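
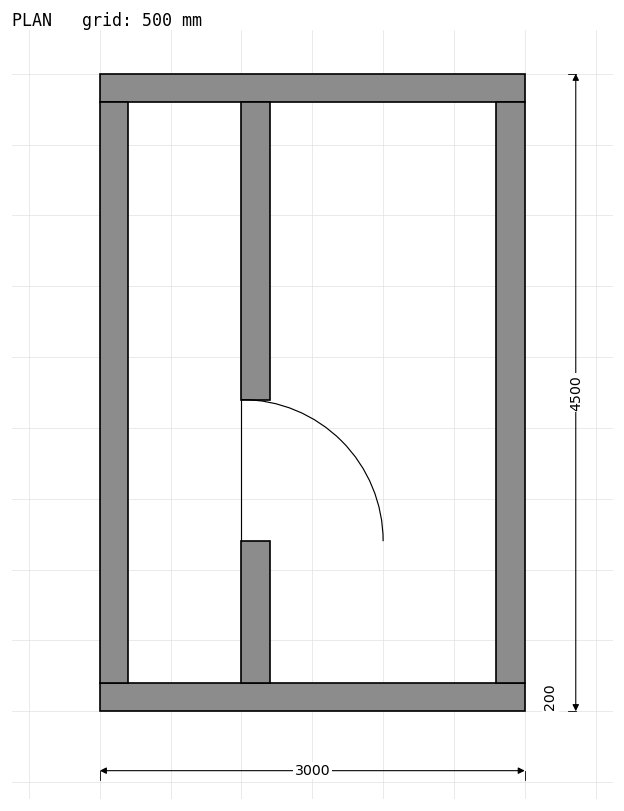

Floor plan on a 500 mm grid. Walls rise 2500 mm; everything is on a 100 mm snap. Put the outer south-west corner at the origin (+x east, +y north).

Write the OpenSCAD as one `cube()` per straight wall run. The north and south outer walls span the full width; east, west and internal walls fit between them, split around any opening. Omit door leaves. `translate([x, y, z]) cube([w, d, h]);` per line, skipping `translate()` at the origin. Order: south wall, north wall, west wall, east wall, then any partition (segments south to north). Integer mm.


cube([3000, 200, 2500]);
translate([0, 4300, 0]) cube([3000, 200, 2500]);
translate([0, 200, 0]) cube([200, 4100, 2500]);
translate([2800, 200, 0]) cube([200, 4100, 2500]);
translate([1000, 200, 0]) cube([200, 1000, 2500]);
translate([1000, 2200, 0]) cube([200, 2100, 2500]);


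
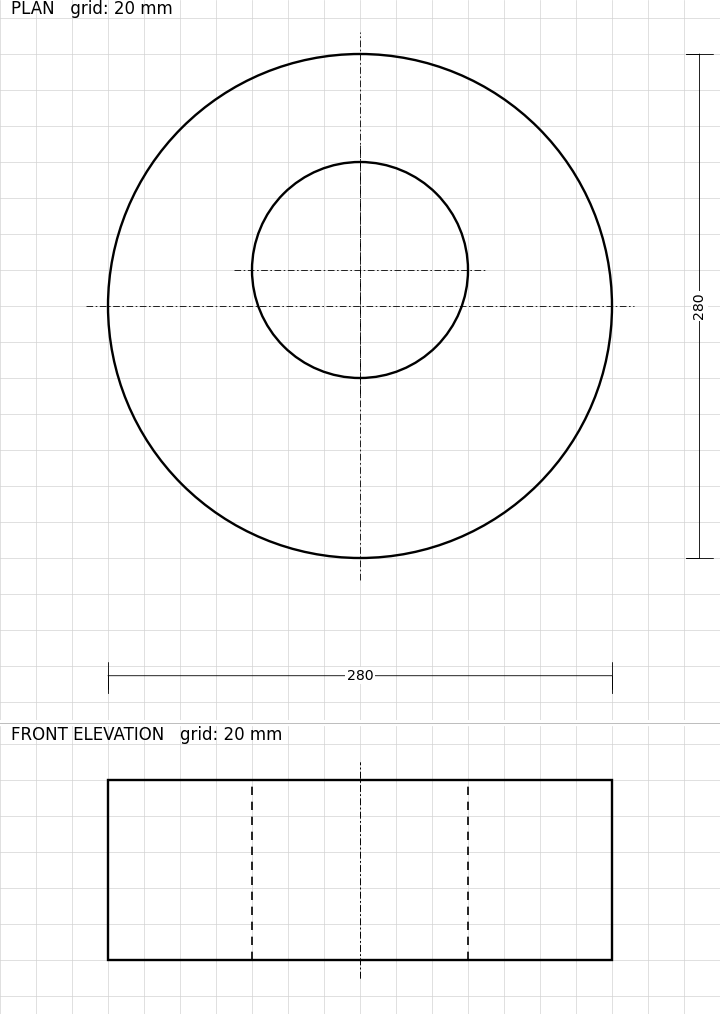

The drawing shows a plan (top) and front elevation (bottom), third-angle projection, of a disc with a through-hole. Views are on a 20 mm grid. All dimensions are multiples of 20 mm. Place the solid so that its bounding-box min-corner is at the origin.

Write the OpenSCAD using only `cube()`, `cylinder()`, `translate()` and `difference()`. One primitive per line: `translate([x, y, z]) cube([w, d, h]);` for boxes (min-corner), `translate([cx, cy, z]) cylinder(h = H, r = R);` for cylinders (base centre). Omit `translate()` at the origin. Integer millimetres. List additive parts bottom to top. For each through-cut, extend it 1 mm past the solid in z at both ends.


difference() {
  translate([140, 140, 0]) cylinder(h = 100, r = 140);
  translate([140, 160, -1]) cylinder(h = 102, r = 60);
}


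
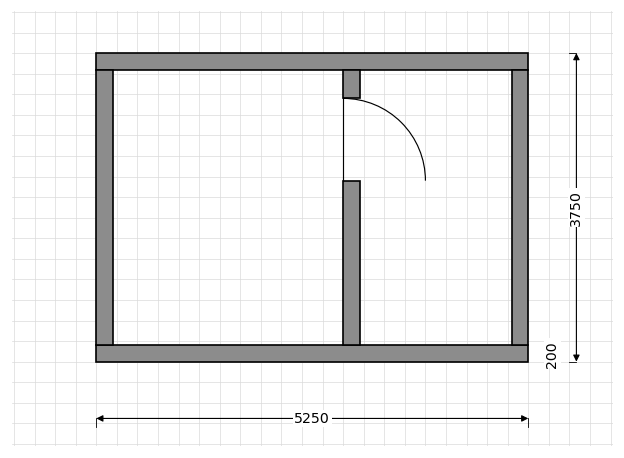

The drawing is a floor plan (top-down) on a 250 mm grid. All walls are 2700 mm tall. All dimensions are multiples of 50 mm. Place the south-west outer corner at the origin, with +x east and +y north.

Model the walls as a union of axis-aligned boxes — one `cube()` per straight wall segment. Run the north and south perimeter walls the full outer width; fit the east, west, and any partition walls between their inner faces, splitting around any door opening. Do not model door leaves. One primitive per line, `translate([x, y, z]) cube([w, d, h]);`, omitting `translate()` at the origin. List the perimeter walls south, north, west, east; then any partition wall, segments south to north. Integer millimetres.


cube([5250, 200, 2700]);
translate([0, 3550, 0]) cube([5250, 200, 2700]);
translate([0, 200, 0]) cube([200, 3350, 2700]);
translate([5050, 200, 0]) cube([200, 3350, 2700]);
translate([3000, 200, 0]) cube([200, 2000, 2700]);
translate([3000, 3200, 0]) cube([200, 350, 2700]);


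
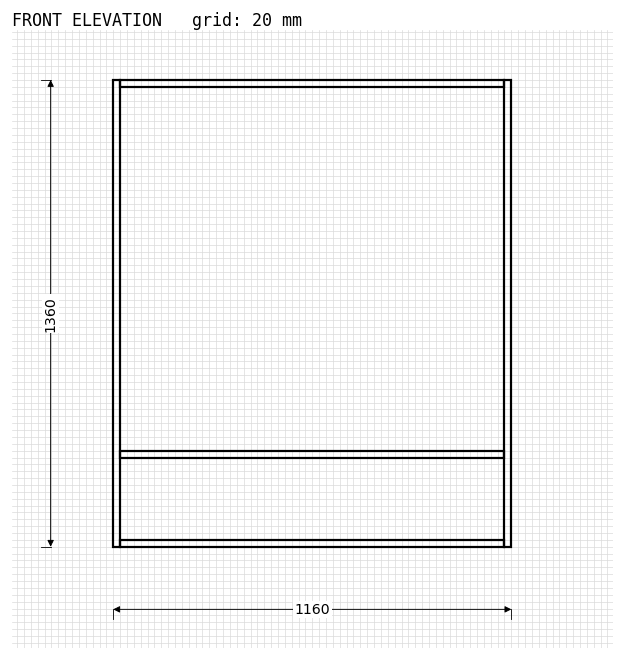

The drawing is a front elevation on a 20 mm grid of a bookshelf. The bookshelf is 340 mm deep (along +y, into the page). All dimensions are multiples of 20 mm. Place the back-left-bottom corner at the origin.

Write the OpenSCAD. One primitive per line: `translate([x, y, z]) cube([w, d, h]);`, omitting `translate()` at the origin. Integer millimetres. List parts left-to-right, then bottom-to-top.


cube([20, 340, 1360]);
translate([20, 0, 0]) cube([1120, 340, 20]);
translate([20, 0, 260]) cube([1120, 340, 20]);
translate([20, 0, 1340]) cube([1120, 340, 20]);
translate([1140, 0, 0]) cube([20, 340, 1360]);


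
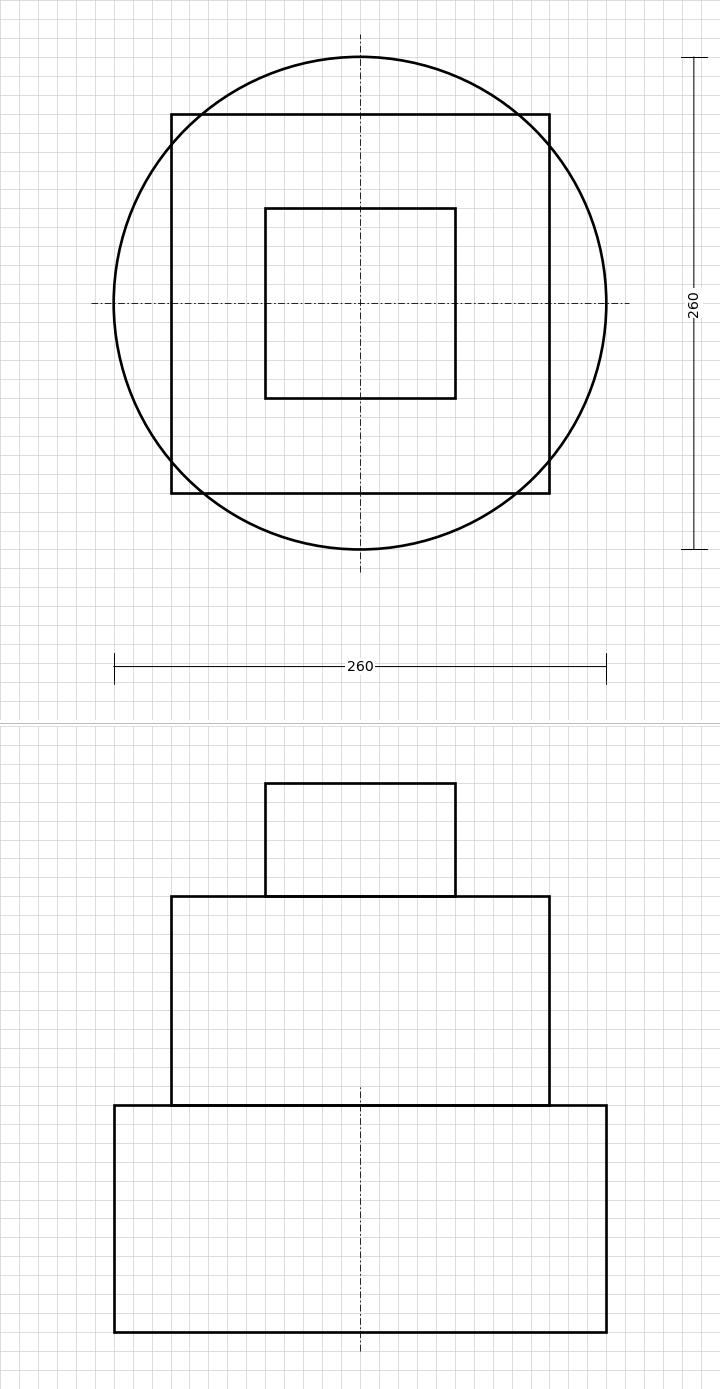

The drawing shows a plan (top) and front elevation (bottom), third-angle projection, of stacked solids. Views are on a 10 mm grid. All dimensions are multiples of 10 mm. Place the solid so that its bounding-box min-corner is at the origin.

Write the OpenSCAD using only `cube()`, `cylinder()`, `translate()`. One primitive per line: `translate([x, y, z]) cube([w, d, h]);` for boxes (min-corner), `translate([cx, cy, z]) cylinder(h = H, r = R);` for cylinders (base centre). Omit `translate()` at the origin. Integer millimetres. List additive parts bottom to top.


translate([130, 130, 0]) cylinder(h = 120, r = 130);
translate([30, 30, 120]) cube([200, 200, 110]);
translate([80, 80, 230]) cube([100, 100, 60]);


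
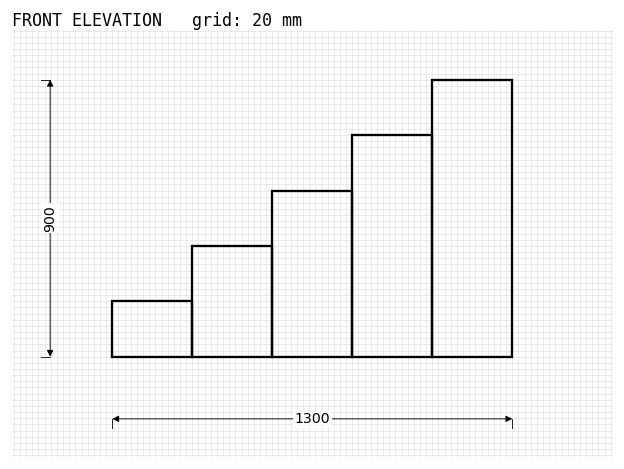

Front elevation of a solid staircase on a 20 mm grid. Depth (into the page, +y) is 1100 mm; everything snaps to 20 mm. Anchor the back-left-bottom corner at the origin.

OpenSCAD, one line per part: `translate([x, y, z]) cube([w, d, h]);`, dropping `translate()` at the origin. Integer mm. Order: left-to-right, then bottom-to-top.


cube([260, 1100, 180]);
translate([260, 0, 0]) cube([260, 1100, 360]);
translate([520, 0, 0]) cube([260, 1100, 540]);
translate([780, 0, 0]) cube([260, 1100, 720]);
translate([1040, 0, 0]) cube([260, 1100, 900]);


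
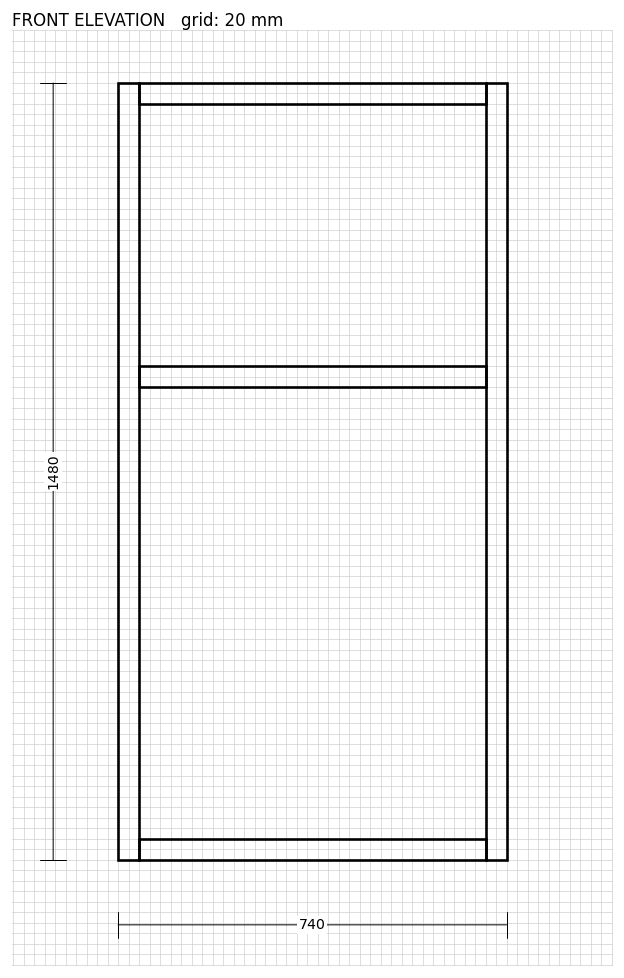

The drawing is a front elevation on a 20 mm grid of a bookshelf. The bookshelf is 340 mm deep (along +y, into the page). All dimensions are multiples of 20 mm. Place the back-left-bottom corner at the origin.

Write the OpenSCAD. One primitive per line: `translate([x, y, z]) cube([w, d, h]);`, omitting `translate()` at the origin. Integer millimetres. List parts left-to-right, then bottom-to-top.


cube([40, 340, 1480]);
translate([40, 0, 0]) cube([660, 340, 40]);
translate([40, 0, 900]) cube([660, 340, 40]);
translate([40, 0, 1440]) cube([660, 340, 40]);
translate([700, 0, 0]) cube([40, 340, 1480]);


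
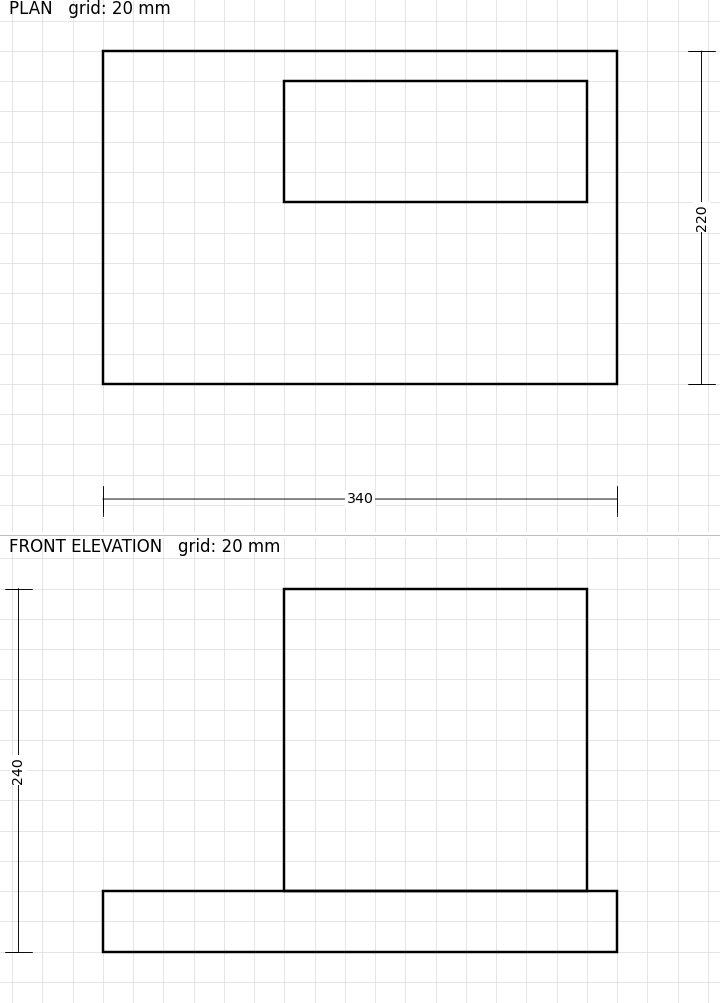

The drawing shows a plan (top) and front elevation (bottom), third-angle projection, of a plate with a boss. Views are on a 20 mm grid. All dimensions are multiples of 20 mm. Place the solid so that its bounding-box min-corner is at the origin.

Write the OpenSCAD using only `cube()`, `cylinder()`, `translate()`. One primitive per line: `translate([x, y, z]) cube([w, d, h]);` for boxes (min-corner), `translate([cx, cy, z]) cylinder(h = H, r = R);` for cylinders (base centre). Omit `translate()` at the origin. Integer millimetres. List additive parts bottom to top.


cube([340, 220, 40]);
translate([120, 120, 40]) cube([200, 80, 200]);


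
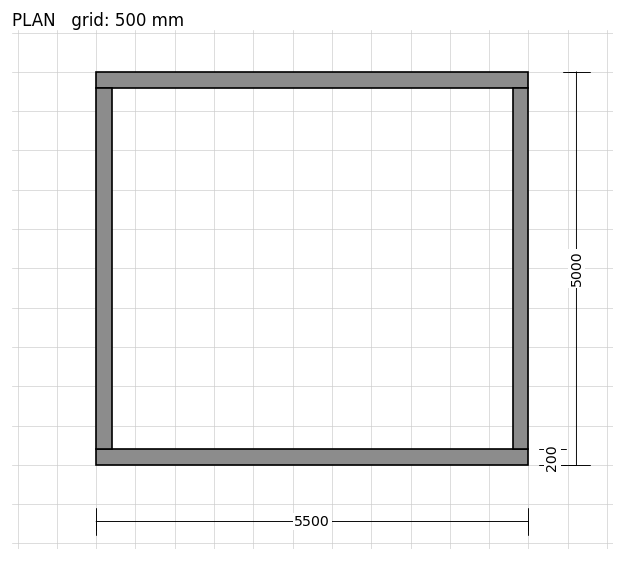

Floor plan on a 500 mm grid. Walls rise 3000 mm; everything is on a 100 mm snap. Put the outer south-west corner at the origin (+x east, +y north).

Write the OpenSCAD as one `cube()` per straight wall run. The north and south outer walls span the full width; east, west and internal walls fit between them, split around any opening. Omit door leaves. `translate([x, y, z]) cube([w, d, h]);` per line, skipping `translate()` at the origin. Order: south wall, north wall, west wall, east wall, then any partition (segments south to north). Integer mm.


cube([5500, 200, 3000]);
translate([0, 4800, 0]) cube([5500, 200, 3000]);
translate([0, 200, 0]) cube([200, 4600, 3000]);
translate([5300, 200, 0]) cube([200, 4600, 3000]);


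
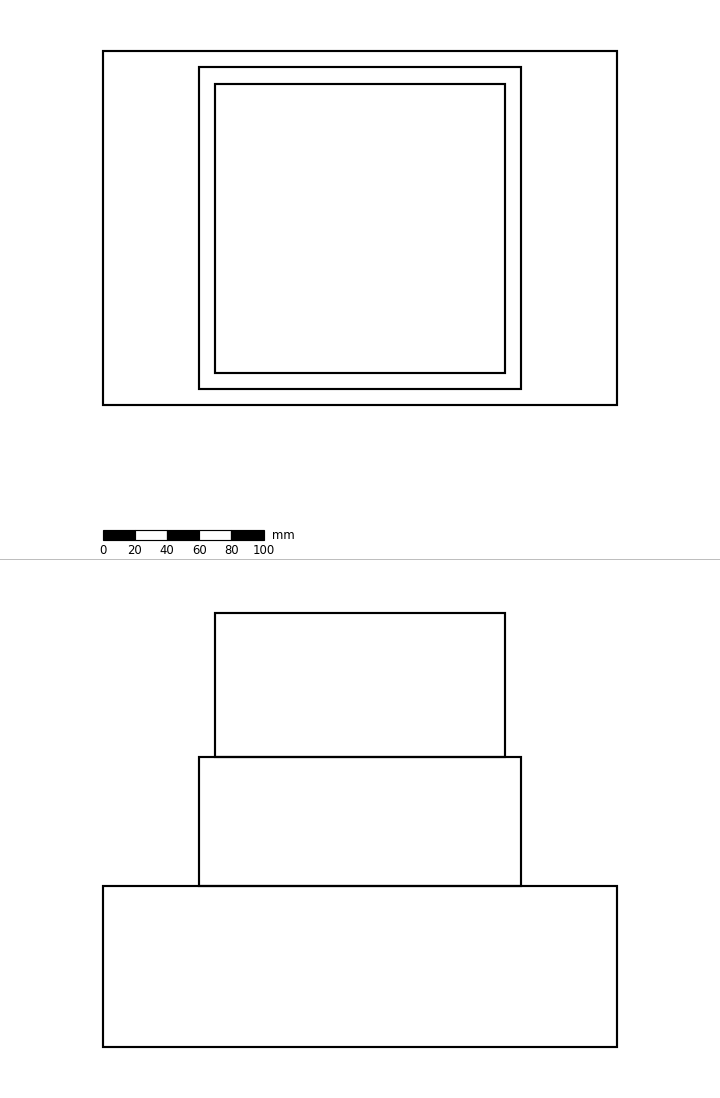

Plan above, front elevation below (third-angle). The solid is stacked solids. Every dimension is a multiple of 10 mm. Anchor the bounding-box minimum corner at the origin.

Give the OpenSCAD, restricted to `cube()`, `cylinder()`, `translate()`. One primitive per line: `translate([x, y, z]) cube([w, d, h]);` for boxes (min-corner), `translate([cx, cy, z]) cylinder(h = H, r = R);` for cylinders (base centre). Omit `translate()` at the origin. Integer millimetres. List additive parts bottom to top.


cube([320, 220, 100]);
translate([60, 10, 100]) cube([200, 200, 80]);
translate([70, 20, 180]) cube([180, 180, 90]);


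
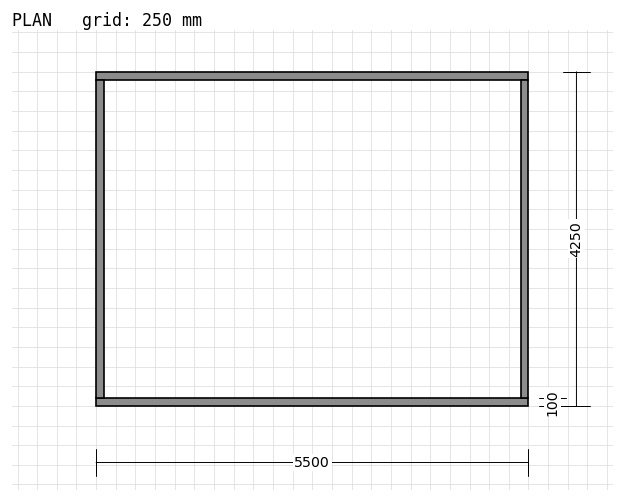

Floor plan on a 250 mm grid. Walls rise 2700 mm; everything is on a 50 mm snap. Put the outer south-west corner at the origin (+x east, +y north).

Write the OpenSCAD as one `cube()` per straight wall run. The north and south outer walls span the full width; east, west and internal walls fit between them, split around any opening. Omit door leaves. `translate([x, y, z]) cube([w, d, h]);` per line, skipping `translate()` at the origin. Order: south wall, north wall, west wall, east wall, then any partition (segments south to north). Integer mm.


cube([5500, 100, 2700]);
translate([0, 4150, 0]) cube([5500, 100, 2700]);
translate([0, 100, 0]) cube([100, 4050, 2700]);
translate([5400, 100, 0]) cube([100, 4050, 2700]);


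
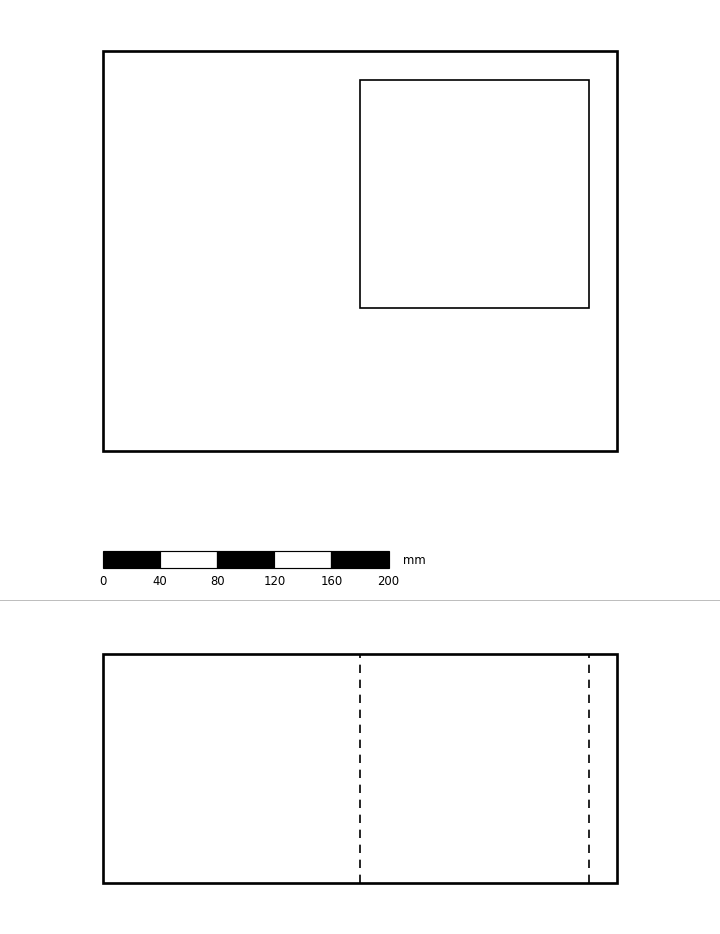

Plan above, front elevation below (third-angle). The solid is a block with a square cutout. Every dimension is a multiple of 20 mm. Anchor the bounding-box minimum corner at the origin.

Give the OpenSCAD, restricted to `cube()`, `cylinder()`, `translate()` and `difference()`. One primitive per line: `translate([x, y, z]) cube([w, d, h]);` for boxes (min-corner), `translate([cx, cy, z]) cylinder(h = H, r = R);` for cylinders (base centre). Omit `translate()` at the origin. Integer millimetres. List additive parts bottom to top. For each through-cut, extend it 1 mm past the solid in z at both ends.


difference() {
  cube([360, 280, 160]);
  translate([180, 100, -1]) cube([160, 160, 162]);
}


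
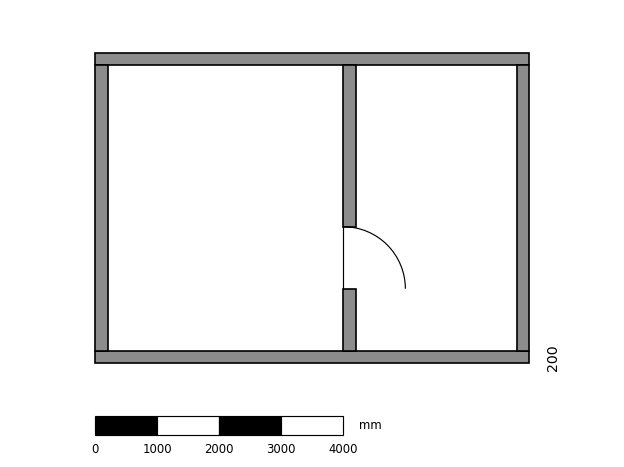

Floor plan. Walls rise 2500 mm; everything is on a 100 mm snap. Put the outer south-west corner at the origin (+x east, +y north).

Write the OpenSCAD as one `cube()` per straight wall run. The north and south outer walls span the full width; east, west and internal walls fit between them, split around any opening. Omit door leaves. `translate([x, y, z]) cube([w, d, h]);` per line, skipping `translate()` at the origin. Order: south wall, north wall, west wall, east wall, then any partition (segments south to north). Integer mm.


cube([7000, 200, 2500]);
translate([0, 4800, 0]) cube([7000, 200, 2500]);
translate([0, 200, 0]) cube([200, 4600, 2500]);
translate([6800, 200, 0]) cube([200, 4600, 2500]);
translate([4000, 200, 0]) cube([200, 1000, 2500]);
translate([4000, 2200, 0]) cube([200, 2600, 2500]);


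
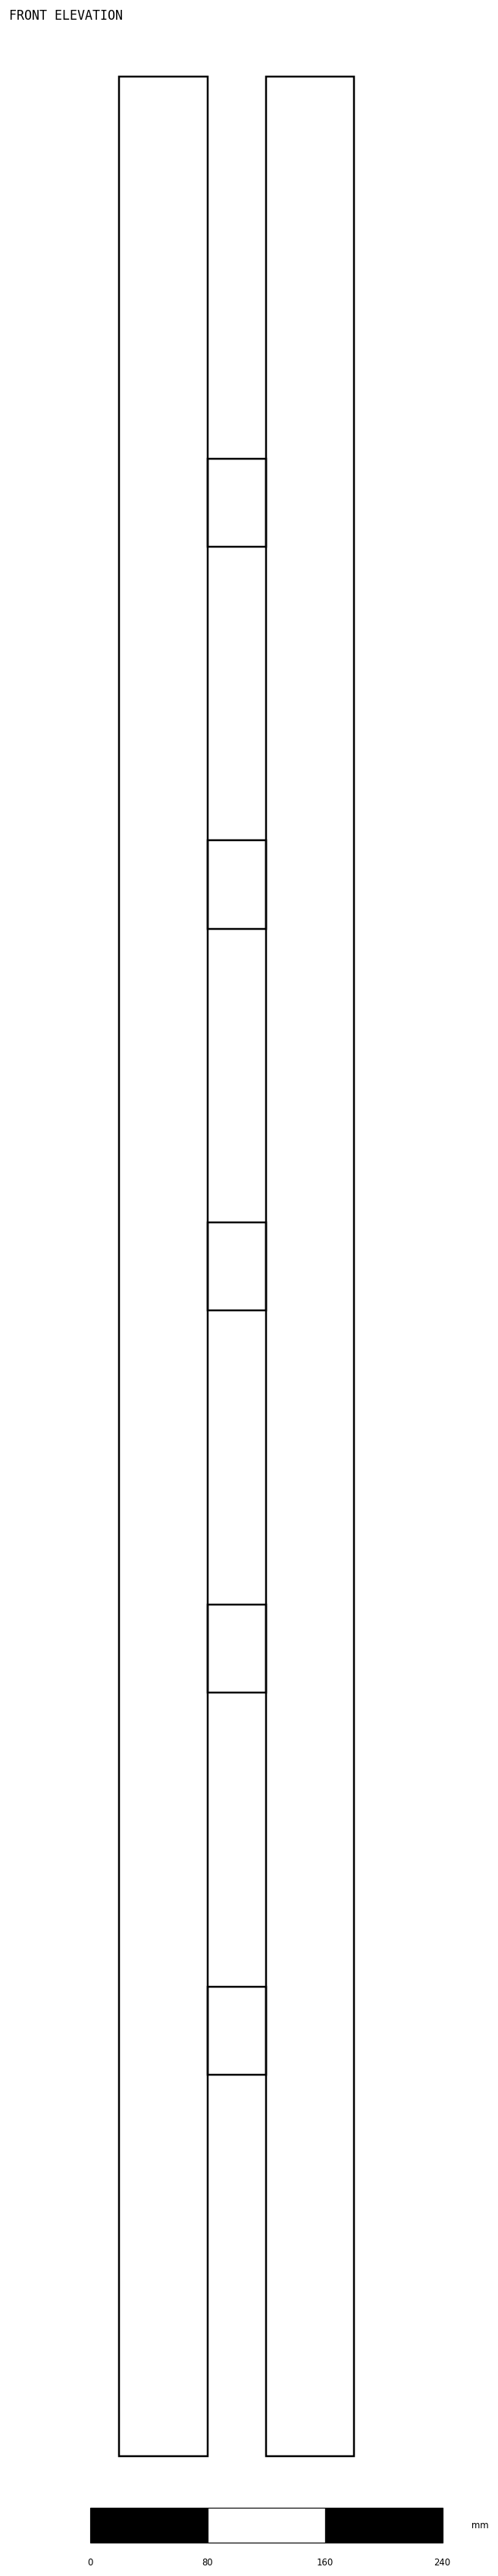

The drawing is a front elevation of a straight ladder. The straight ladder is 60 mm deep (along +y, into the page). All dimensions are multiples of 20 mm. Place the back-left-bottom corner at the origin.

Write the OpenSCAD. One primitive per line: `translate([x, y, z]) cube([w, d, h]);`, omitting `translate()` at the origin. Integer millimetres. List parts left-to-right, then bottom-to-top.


cube([60, 60, 1620]);
translate([60, 0, 260]) cube([40, 60, 60]);
translate([60, 0, 520]) cube([40, 60, 60]);
translate([60, 0, 780]) cube([40, 60, 60]);
translate([60, 0, 1040]) cube([40, 60, 60]);
translate([60, 0, 1300]) cube([40, 60, 60]);
translate([100, 0, 0]) cube([60, 60, 1620]);


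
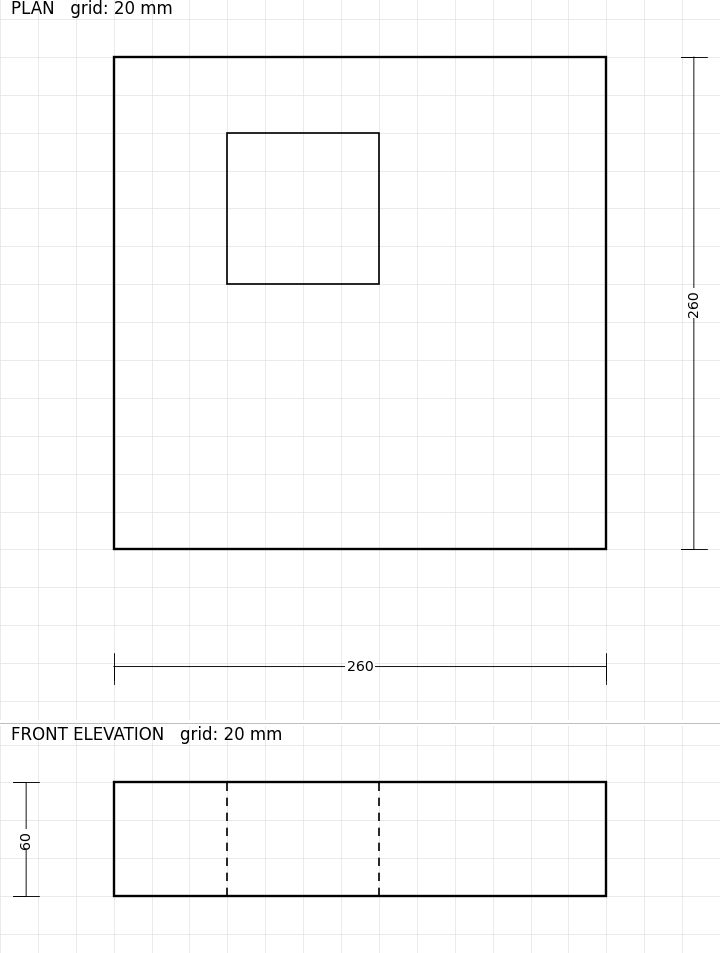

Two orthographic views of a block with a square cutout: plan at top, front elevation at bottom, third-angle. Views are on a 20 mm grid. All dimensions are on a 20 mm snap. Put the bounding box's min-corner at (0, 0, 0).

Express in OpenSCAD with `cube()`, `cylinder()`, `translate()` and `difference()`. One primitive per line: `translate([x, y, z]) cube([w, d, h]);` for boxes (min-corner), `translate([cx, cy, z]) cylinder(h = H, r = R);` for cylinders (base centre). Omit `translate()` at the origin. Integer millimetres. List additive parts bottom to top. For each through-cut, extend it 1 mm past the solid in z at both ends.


difference() {
  cube([260, 260, 60]);
  translate([60, 140, -1]) cube([80, 80, 62]);
}


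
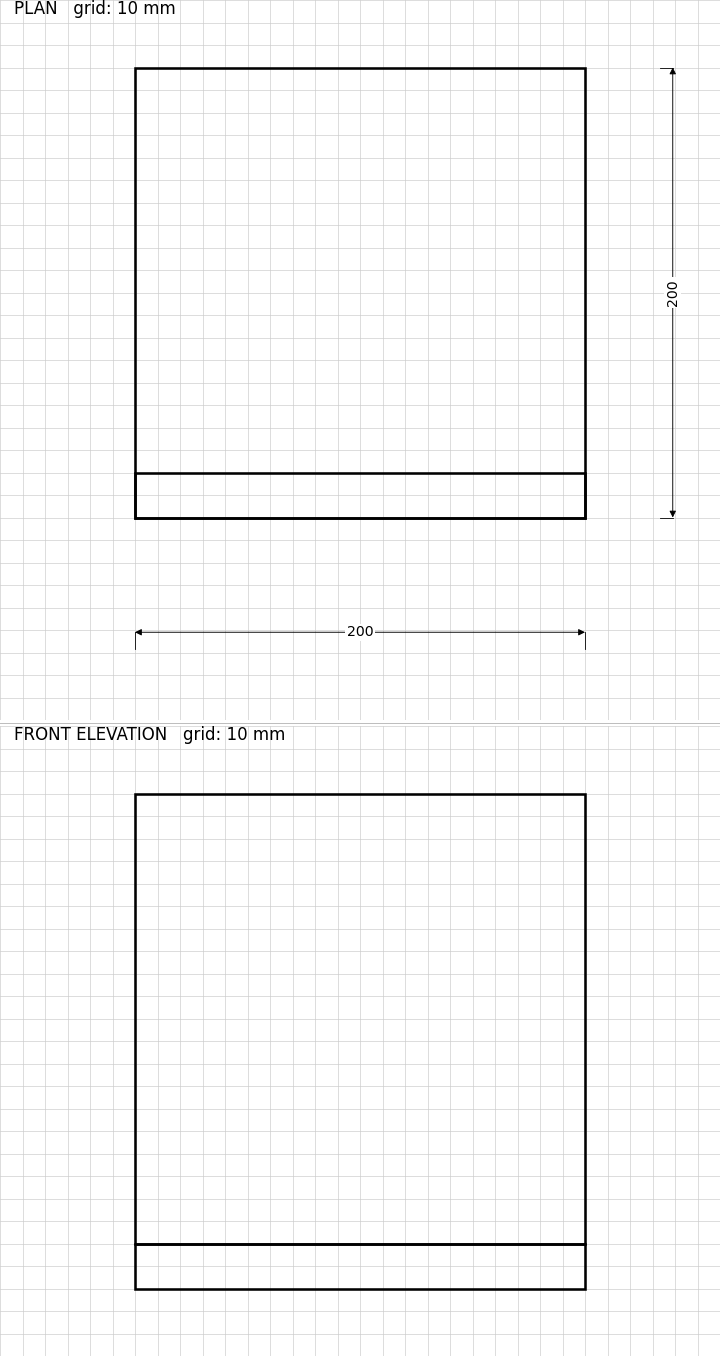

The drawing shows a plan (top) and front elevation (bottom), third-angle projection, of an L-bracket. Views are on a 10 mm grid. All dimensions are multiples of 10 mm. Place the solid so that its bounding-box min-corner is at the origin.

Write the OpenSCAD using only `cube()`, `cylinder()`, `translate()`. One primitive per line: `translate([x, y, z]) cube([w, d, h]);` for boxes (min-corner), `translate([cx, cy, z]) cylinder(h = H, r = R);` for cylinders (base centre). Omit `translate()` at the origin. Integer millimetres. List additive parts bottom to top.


cube([200, 200, 20]);
translate([0, 0, 20]) cube([200, 20, 200]);


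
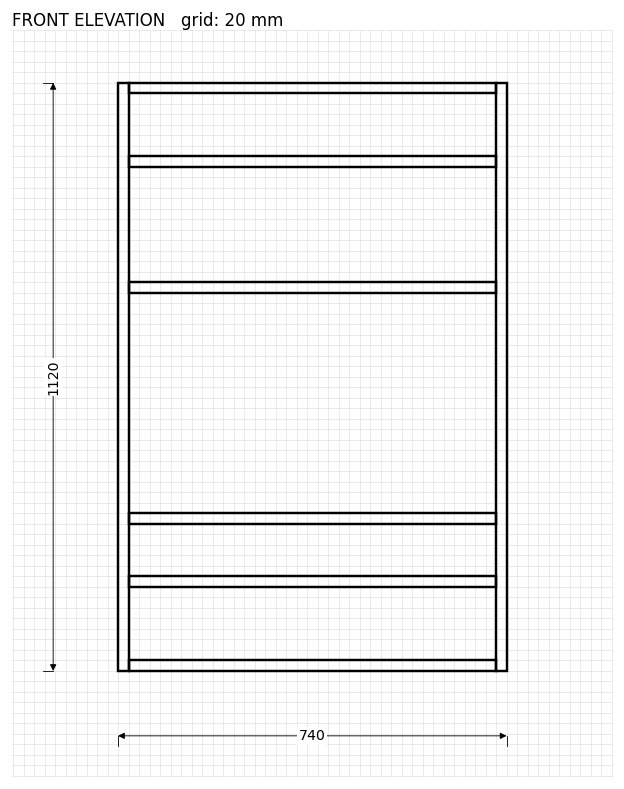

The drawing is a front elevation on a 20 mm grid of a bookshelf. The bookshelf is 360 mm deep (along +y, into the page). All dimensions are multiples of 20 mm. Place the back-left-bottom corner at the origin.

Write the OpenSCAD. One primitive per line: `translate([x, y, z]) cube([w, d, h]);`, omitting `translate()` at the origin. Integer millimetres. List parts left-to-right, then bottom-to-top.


cube([20, 360, 1120]);
translate([20, 0, 0]) cube([700, 360, 20]);
translate([20, 0, 160]) cube([700, 360, 20]);
translate([20, 0, 280]) cube([700, 360, 20]);
translate([20, 0, 720]) cube([700, 360, 20]);
translate([20, 0, 960]) cube([700, 360, 20]);
translate([20, 0, 1100]) cube([700, 360, 20]);
translate([720, 0, 0]) cube([20, 360, 1120]);


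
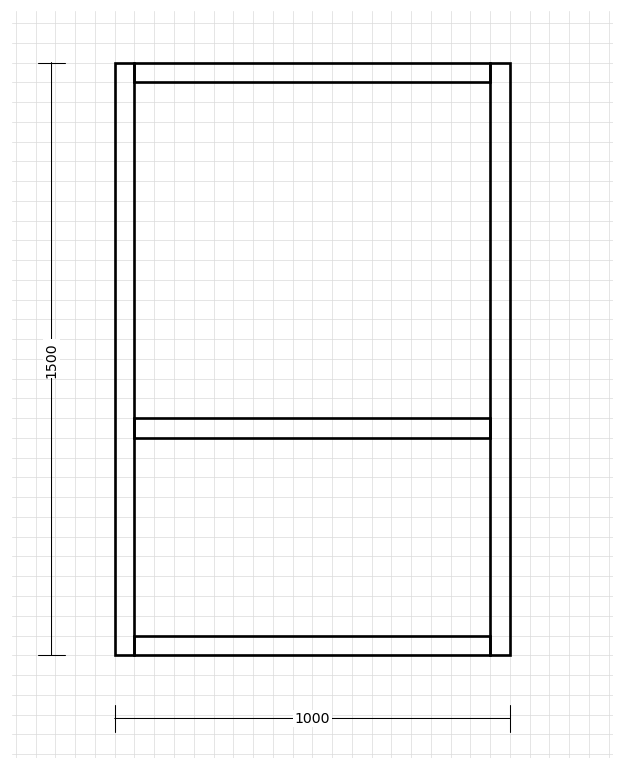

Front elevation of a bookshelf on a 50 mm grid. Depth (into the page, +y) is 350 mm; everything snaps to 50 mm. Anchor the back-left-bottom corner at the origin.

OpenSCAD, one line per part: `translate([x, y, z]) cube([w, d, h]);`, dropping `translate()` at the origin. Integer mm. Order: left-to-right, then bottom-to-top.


cube([50, 350, 1500]);
translate([50, 0, 0]) cube([900, 350, 50]);
translate([50, 0, 550]) cube([900, 350, 50]);
translate([50, 0, 1450]) cube([900, 350, 50]);
translate([950, 0, 0]) cube([50, 350, 1500]);


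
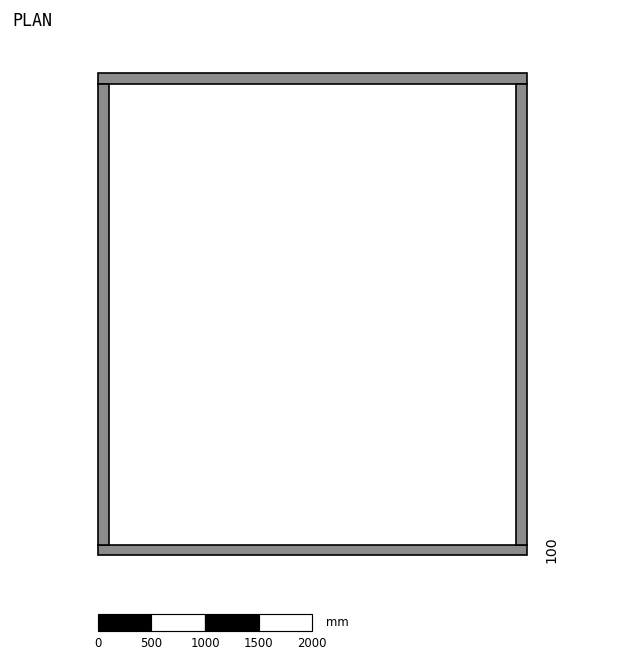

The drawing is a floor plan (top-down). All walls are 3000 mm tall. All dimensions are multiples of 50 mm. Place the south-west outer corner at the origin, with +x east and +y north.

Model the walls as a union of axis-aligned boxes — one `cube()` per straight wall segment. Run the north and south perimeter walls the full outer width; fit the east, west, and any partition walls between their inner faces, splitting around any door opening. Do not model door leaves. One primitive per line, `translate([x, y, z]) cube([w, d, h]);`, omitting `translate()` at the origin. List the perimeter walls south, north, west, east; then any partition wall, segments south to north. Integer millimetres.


cube([4000, 100, 3000]);
translate([0, 4400, 0]) cube([4000, 100, 3000]);
translate([0, 100, 0]) cube([100, 4300, 3000]);
translate([3900, 100, 0]) cube([100, 4300, 3000]);


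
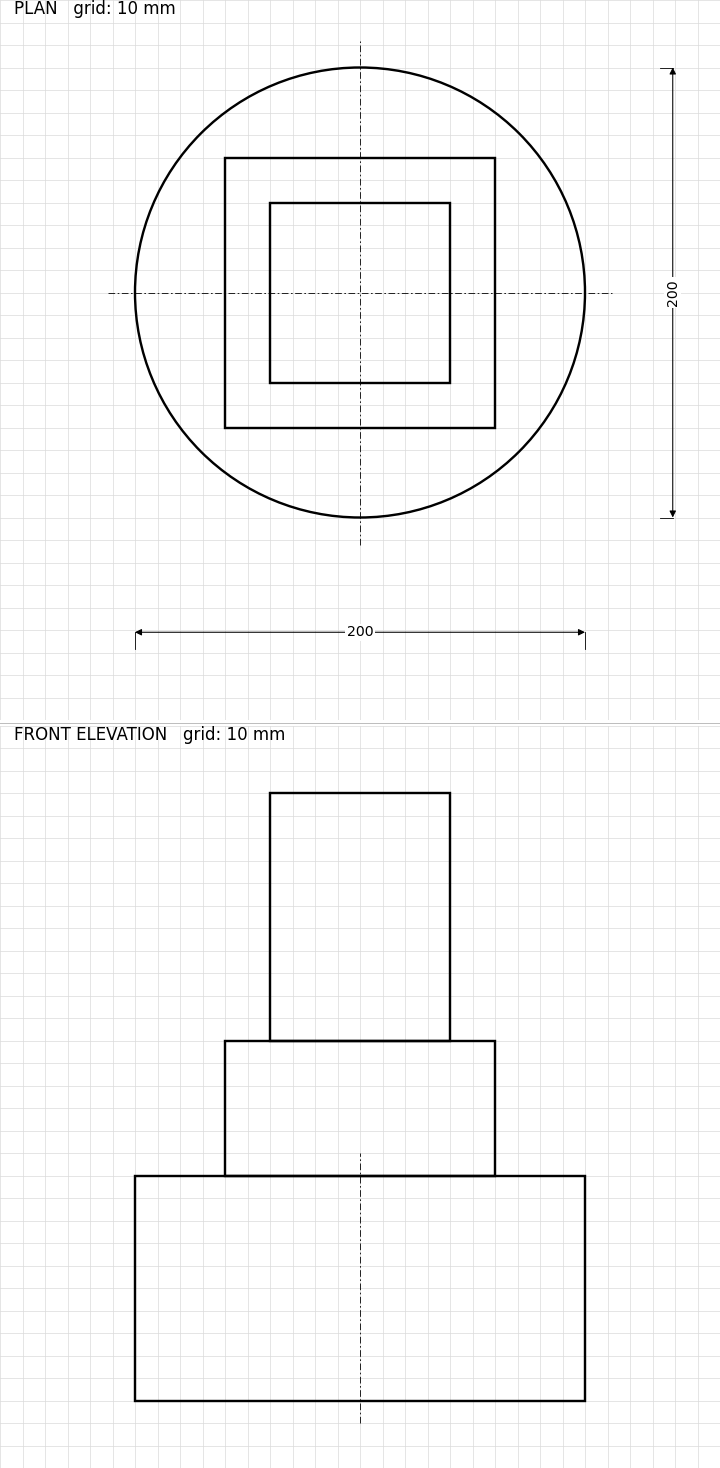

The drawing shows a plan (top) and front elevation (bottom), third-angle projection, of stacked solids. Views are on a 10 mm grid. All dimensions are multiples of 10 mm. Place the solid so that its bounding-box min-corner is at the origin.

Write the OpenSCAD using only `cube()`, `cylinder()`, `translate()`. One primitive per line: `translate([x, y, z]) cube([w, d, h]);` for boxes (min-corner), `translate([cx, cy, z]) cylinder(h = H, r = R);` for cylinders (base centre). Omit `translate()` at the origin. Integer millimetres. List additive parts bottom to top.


translate([100, 100, 0]) cylinder(h = 100, r = 100);
translate([40, 40, 100]) cube([120, 120, 60]);
translate([60, 60, 160]) cube([80, 80, 110]);


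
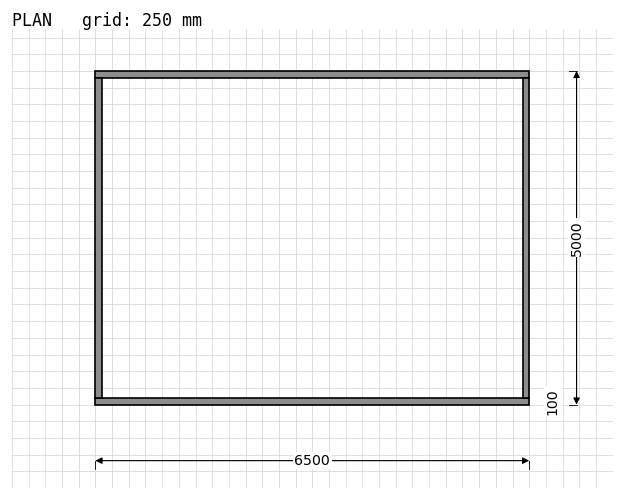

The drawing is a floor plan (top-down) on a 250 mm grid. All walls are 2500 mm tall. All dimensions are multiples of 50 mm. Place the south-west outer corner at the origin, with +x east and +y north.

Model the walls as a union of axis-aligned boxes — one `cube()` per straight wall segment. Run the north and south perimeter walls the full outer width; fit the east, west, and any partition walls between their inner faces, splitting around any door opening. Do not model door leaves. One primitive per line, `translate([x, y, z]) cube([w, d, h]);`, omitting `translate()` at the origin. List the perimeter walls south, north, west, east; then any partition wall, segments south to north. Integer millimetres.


cube([6500, 100, 2500]);
translate([0, 4900, 0]) cube([6500, 100, 2500]);
translate([0, 100, 0]) cube([100, 4800, 2500]);
translate([6400, 100, 0]) cube([100, 4800, 2500]);


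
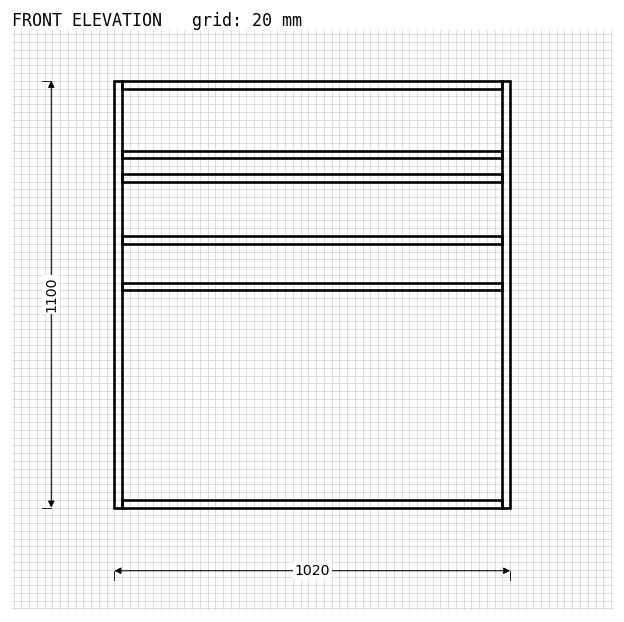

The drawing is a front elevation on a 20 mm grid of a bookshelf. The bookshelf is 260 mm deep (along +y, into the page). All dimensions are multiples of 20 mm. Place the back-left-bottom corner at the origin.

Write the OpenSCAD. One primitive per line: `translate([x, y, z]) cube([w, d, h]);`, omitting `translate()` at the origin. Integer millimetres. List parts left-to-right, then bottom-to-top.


cube([20, 260, 1100]);
translate([20, 0, 0]) cube([980, 260, 20]);
translate([20, 0, 560]) cube([980, 260, 20]);
translate([20, 0, 680]) cube([980, 260, 20]);
translate([20, 0, 840]) cube([980, 260, 20]);
translate([20, 0, 900]) cube([980, 260, 20]);
translate([20, 0, 1080]) cube([980, 260, 20]);
translate([1000, 0, 0]) cube([20, 260, 1100]);


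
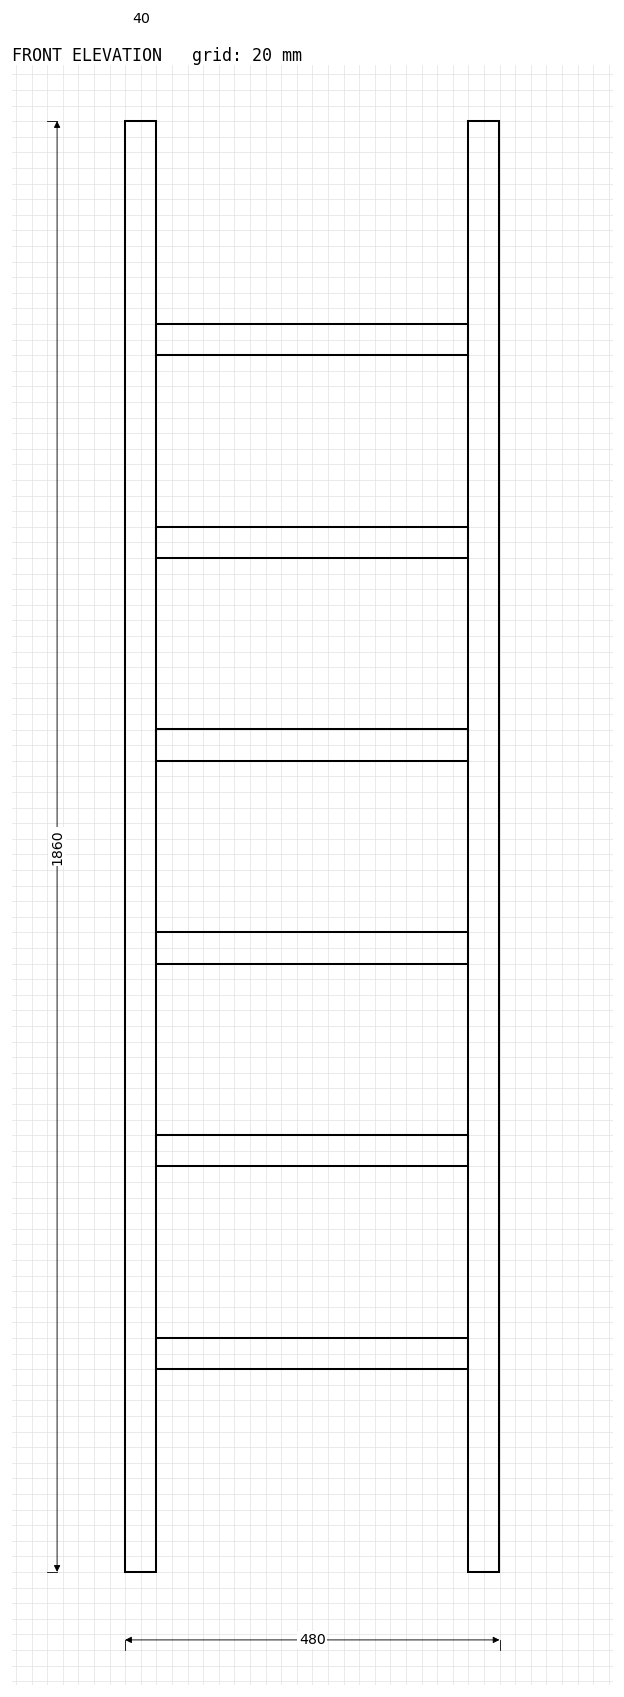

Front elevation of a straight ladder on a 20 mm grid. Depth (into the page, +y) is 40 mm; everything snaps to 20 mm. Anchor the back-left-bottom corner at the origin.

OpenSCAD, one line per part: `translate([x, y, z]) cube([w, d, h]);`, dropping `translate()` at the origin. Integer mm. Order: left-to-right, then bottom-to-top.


cube([40, 40, 1860]);
translate([40, 0, 260]) cube([400, 40, 40]);
translate([40, 0, 520]) cube([400, 40, 40]);
translate([40, 0, 780]) cube([400, 40, 40]);
translate([40, 0, 1040]) cube([400, 40, 40]);
translate([40, 0, 1300]) cube([400, 40, 40]);
translate([40, 0, 1560]) cube([400, 40, 40]);
translate([440, 0, 0]) cube([40, 40, 1860]);


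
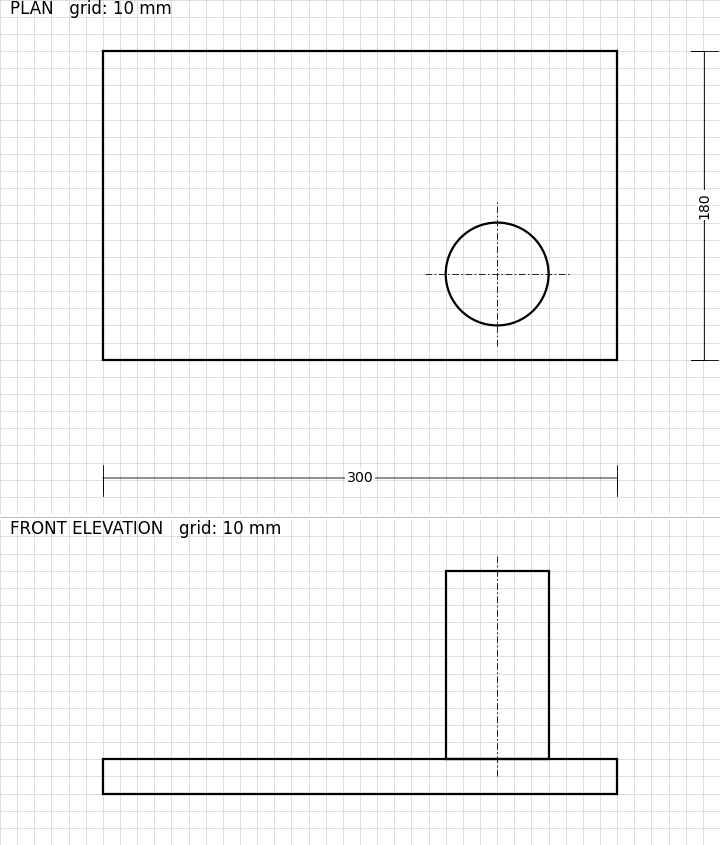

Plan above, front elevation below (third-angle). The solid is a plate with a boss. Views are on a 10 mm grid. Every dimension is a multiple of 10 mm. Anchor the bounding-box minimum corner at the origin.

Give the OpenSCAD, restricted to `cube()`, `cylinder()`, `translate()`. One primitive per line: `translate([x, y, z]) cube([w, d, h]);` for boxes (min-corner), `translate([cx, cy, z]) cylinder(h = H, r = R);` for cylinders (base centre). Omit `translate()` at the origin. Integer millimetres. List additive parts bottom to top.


cube([300, 180, 20]);
translate([230, 50, 20]) cylinder(h = 110, r = 30);


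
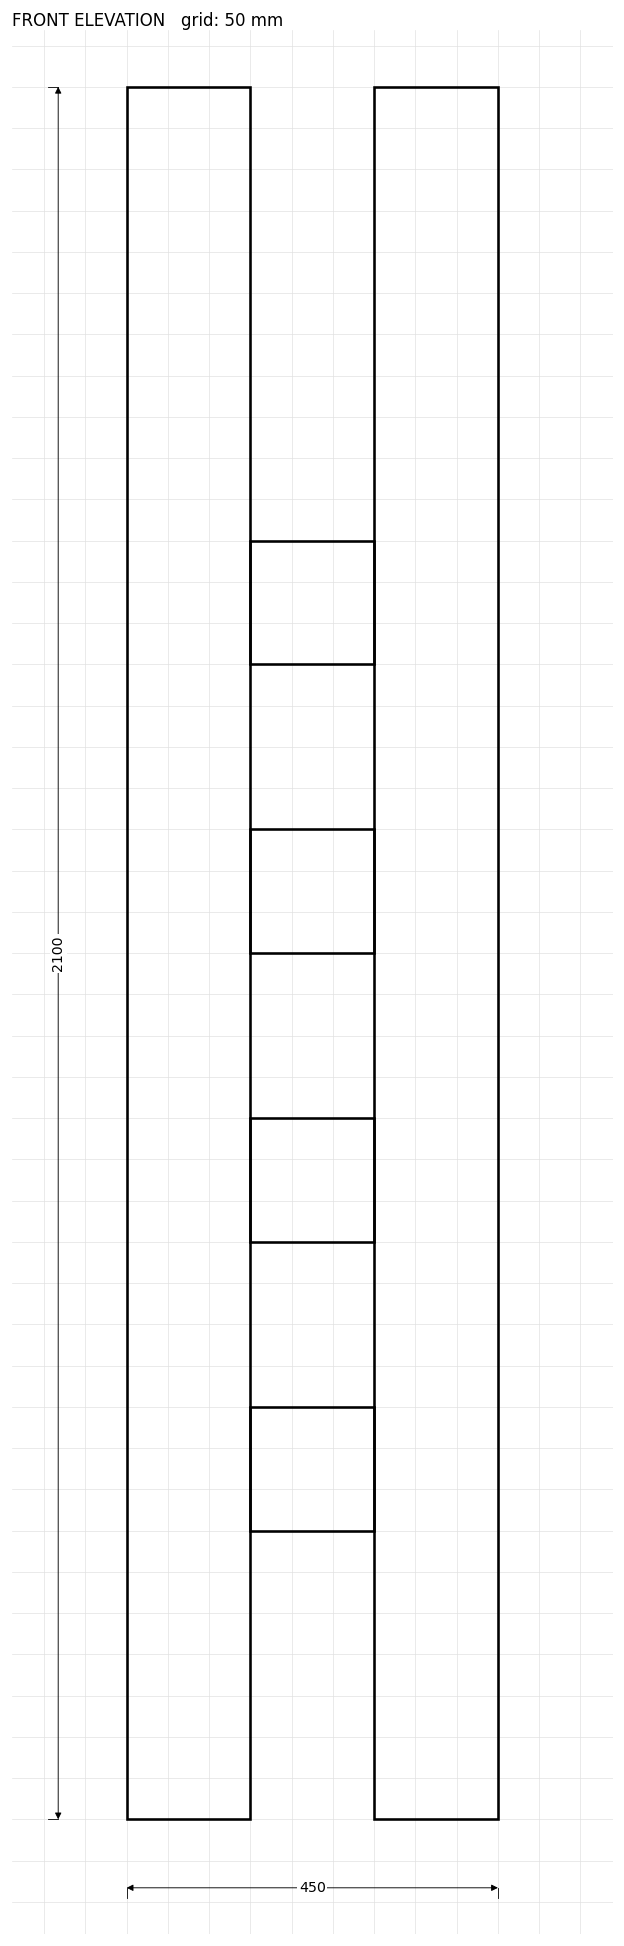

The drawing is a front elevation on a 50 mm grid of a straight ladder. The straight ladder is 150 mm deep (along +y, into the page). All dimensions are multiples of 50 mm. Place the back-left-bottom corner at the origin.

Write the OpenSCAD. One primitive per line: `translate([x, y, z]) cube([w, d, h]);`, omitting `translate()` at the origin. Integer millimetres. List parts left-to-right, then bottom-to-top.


cube([150, 150, 2100]);
translate([150, 0, 350]) cube([150, 150, 150]);
translate([150, 0, 700]) cube([150, 150, 150]);
translate([150, 0, 1050]) cube([150, 150, 150]);
translate([150, 0, 1400]) cube([150, 150, 150]);
translate([300, 0, 0]) cube([150, 150, 2100]);


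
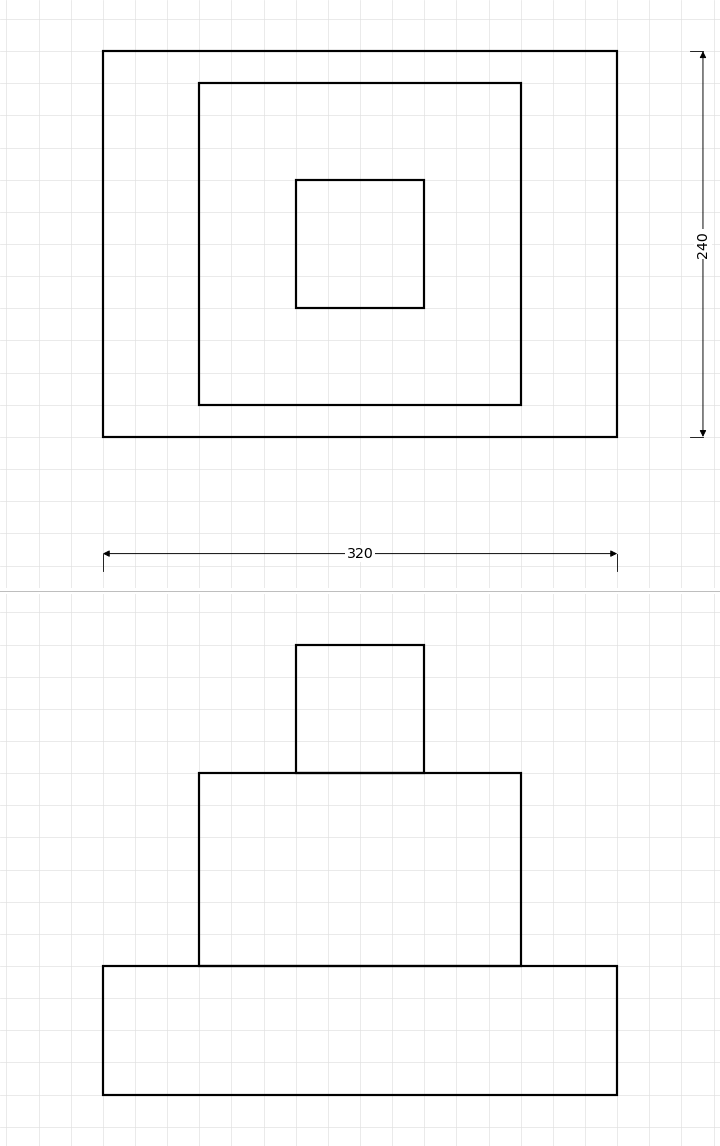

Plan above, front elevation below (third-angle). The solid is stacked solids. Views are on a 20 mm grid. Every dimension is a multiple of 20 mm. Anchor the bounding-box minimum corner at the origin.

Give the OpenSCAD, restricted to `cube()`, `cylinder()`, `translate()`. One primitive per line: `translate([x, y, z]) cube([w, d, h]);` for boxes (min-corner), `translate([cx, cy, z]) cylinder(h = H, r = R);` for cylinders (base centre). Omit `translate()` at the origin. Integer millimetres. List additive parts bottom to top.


cube([320, 240, 80]);
translate([60, 20, 80]) cube([200, 200, 120]);
translate([120, 80, 200]) cube([80, 80, 80]);


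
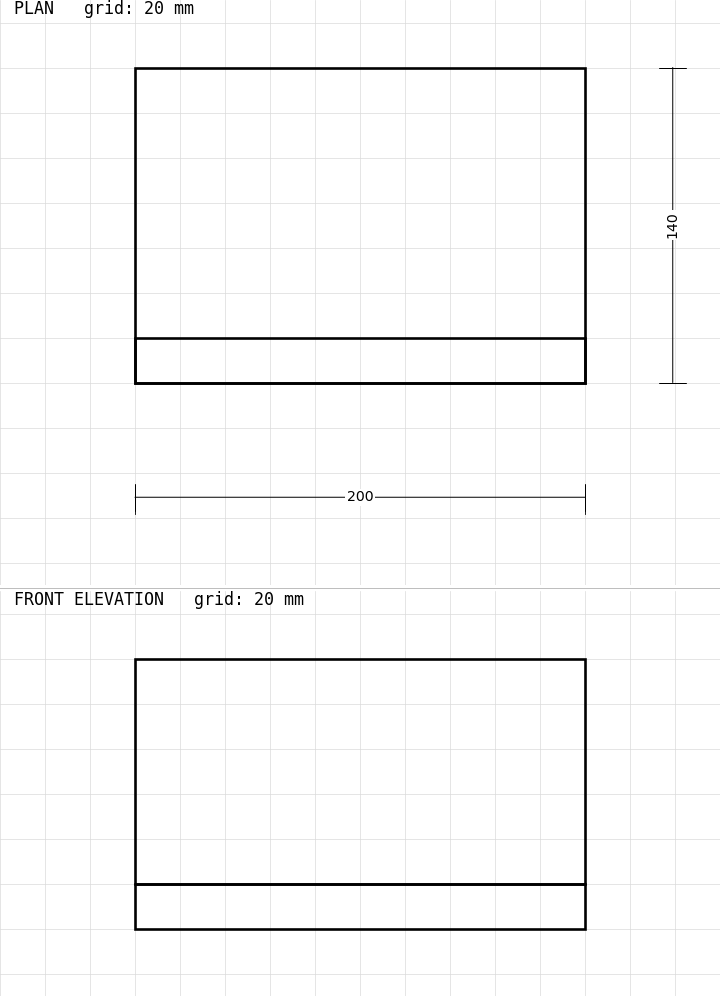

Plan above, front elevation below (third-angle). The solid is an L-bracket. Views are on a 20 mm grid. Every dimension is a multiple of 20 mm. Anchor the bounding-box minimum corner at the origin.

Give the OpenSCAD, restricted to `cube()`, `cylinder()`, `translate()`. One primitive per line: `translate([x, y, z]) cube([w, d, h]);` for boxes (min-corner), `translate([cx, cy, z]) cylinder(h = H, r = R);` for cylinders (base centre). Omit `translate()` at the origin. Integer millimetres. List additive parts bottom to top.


cube([200, 140, 20]);
translate([0, 0, 20]) cube([200, 20, 100]);


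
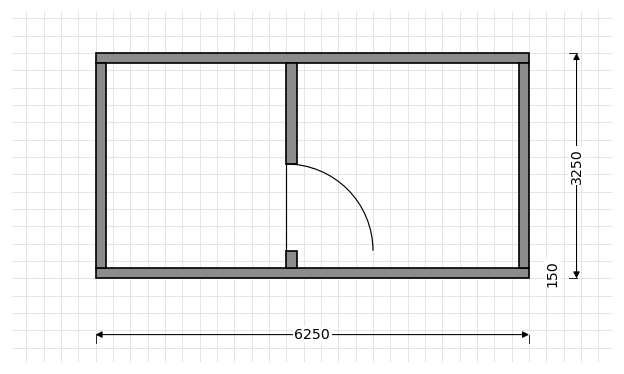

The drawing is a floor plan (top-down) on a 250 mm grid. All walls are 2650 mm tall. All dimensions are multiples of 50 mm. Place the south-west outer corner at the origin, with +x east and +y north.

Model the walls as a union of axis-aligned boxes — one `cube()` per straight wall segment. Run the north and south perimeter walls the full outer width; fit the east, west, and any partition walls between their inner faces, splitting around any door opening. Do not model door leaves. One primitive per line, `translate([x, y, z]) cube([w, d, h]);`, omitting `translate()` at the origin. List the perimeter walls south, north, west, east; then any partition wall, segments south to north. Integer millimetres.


cube([6250, 150, 2650]);
translate([0, 3100, 0]) cube([6250, 150, 2650]);
translate([0, 150, 0]) cube([150, 2950, 2650]);
translate([6100, 150, 0]) cube([150, 2950, 2650]);
translate([2750, 150, 0]) cube([150, 250, 2650]);
translate([2750, 1650, 0]) cube([150, 1450, 2650]);


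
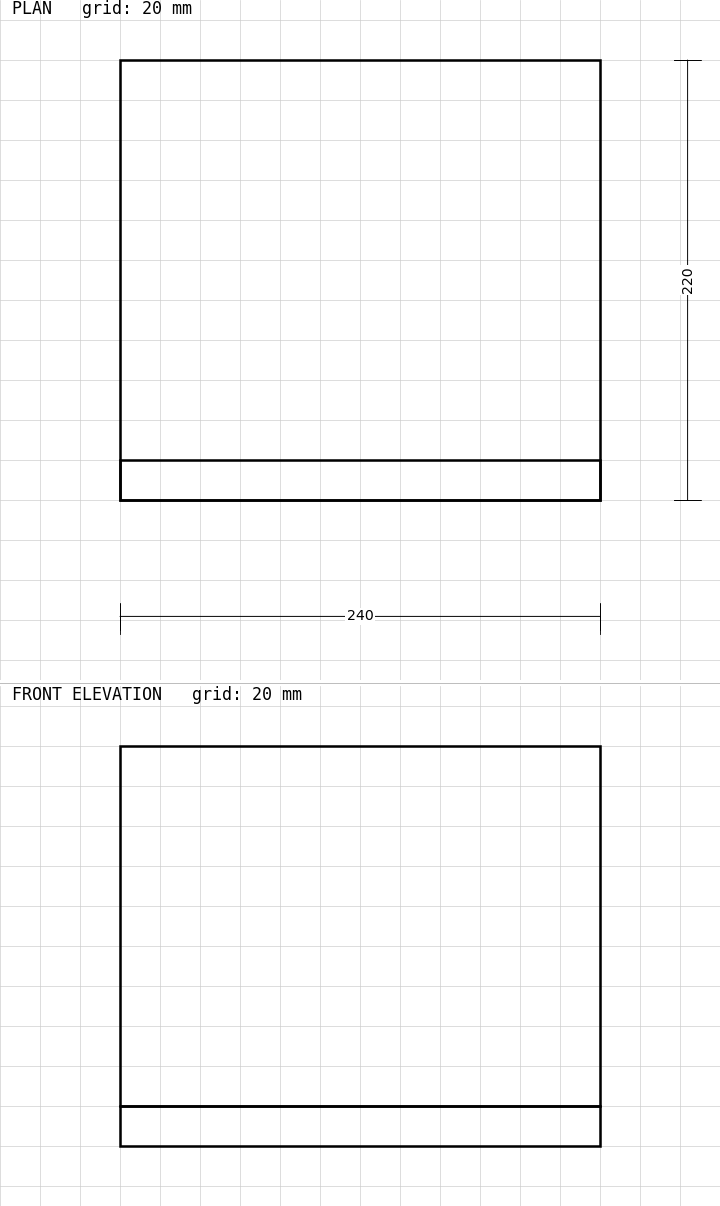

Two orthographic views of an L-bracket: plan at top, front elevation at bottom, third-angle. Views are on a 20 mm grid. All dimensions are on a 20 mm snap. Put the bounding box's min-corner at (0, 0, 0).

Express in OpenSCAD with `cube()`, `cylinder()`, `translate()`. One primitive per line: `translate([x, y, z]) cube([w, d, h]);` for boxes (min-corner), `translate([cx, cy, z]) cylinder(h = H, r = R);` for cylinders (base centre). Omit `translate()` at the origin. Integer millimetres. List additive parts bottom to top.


cube([240, 220, 20]);
translate([0, 0, 20]) cube([240, 20, 180]);


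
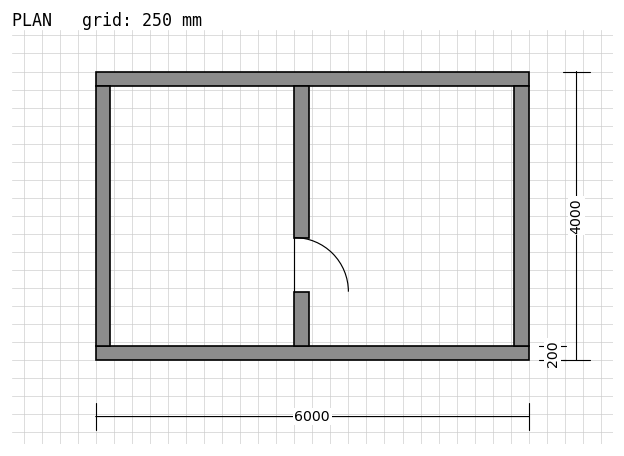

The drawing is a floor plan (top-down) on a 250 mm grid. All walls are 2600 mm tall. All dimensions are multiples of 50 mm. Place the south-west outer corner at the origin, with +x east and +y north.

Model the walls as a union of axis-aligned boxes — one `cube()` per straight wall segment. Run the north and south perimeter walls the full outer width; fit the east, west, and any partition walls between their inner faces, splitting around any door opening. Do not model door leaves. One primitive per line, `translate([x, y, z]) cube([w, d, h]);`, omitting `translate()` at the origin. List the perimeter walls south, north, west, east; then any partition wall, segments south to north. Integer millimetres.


cube([6000, 200, 2600]);
translate([0, 3800, 0]) cube([6000, 200, 2600]);
translate([0, 200, 0]) cube([200, 3600, 2600]);
translate([5800, 200, 0]) cube([200, 3600, 2600]);
translate([2750, 200, 0]) cube([200, 750, 2600]);
translate([2750, 1700, 0]) cube([200, 2100, 2600]);


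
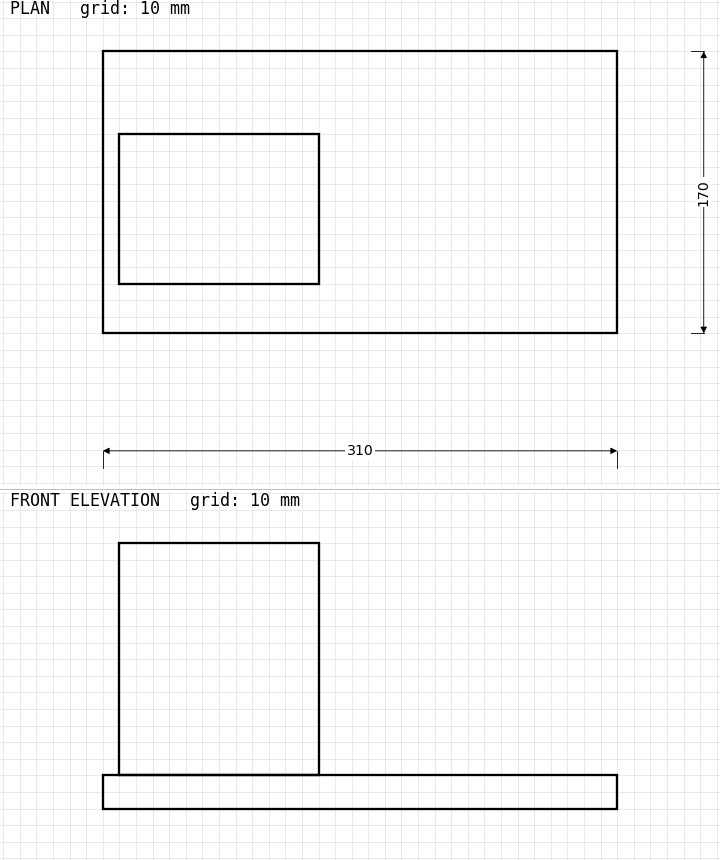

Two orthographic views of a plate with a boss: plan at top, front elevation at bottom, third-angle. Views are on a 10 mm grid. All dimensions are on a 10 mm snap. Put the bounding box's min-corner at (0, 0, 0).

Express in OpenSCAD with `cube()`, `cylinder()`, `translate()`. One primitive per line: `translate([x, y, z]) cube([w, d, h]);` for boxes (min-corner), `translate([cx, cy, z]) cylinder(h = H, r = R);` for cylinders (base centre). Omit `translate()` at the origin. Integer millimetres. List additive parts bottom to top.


cube([310, 170, 20]);
translate([10, 30, 20]) cube([120, 90, 140]);


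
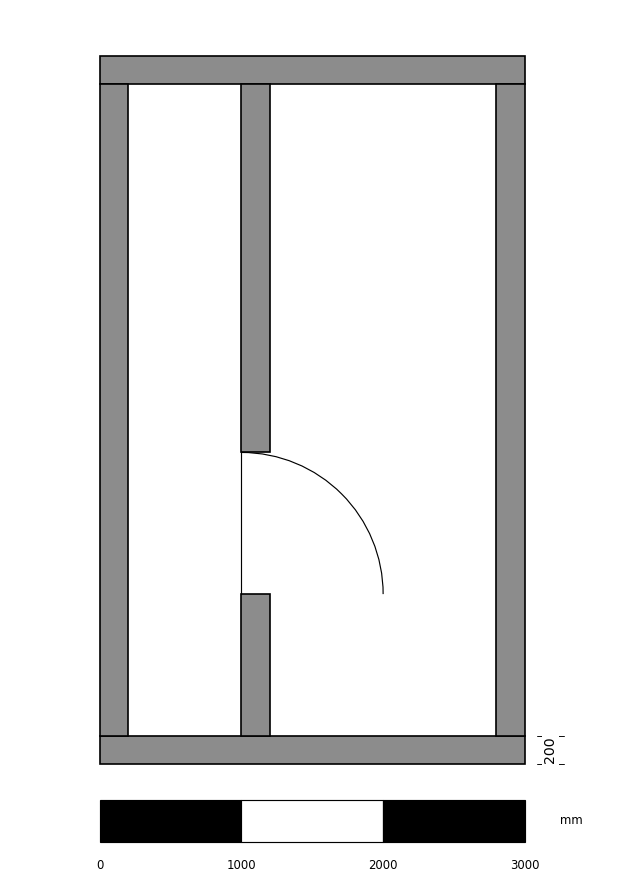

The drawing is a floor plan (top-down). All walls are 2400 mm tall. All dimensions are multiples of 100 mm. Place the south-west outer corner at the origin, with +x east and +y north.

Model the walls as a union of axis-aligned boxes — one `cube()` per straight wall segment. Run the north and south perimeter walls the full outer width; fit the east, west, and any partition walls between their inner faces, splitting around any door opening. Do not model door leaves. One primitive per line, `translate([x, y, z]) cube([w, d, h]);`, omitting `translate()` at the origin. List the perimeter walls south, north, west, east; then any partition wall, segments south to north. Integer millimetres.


cube([3000, 200, 2400]);
translate([0, 4800, 0]) cube([3000, 200, 2400]);
translate([0, 200, 0]) cube([200, 4600, 2400]);
translate([2800, 200, 0]) cube([200, 4600, 2400]);
translate([1000, 200, 0]) cube([200, 1000, 2400]);
translate([1000, 2200, 0]) cube([200, 2600, 2400]);


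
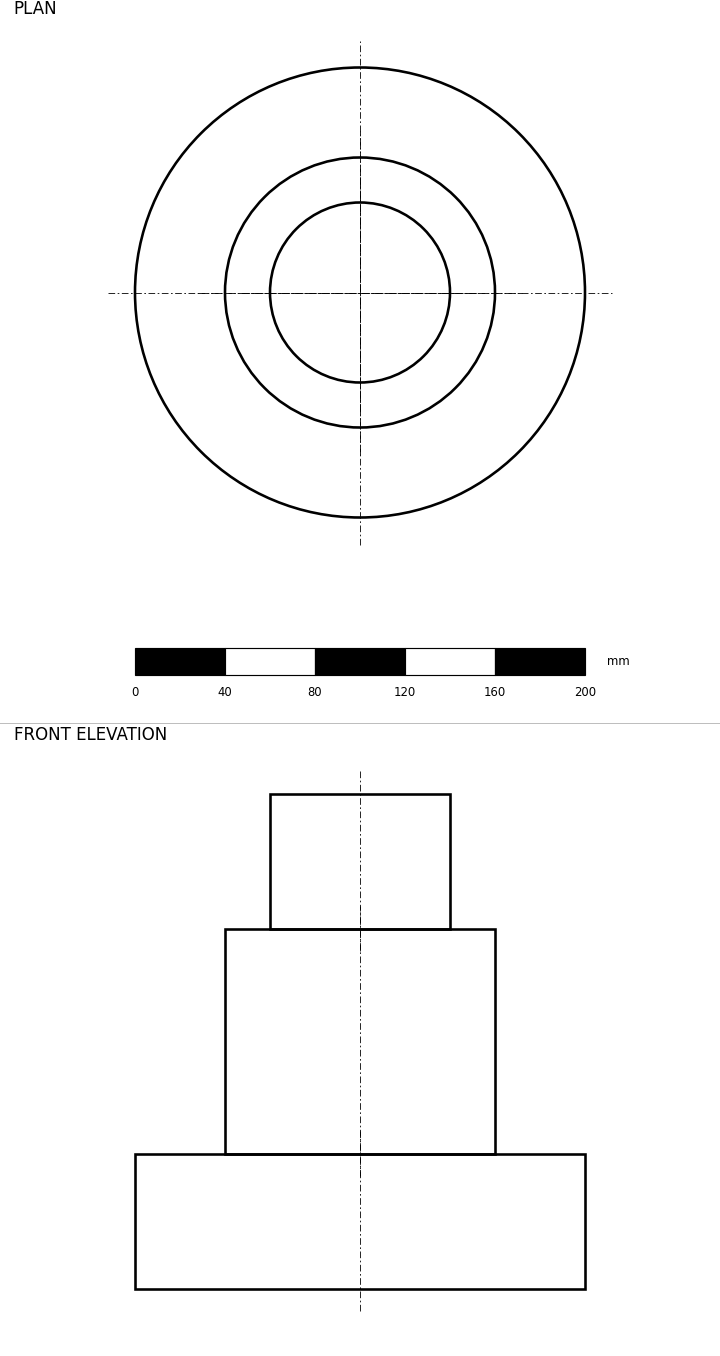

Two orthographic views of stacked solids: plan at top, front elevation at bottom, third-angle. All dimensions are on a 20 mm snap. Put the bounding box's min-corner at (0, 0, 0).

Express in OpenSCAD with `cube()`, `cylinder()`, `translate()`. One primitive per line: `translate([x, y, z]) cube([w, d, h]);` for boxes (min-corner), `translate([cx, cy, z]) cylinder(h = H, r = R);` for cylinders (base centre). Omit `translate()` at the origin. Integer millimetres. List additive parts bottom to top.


translate([100, 100, 0]) cylinder(h = 60, r = 100);
translate([100, 100, 60]) cylinder(h = 100, r = 60);
translate([100, 100, 160]) cylinder(h = 60, r = 40);


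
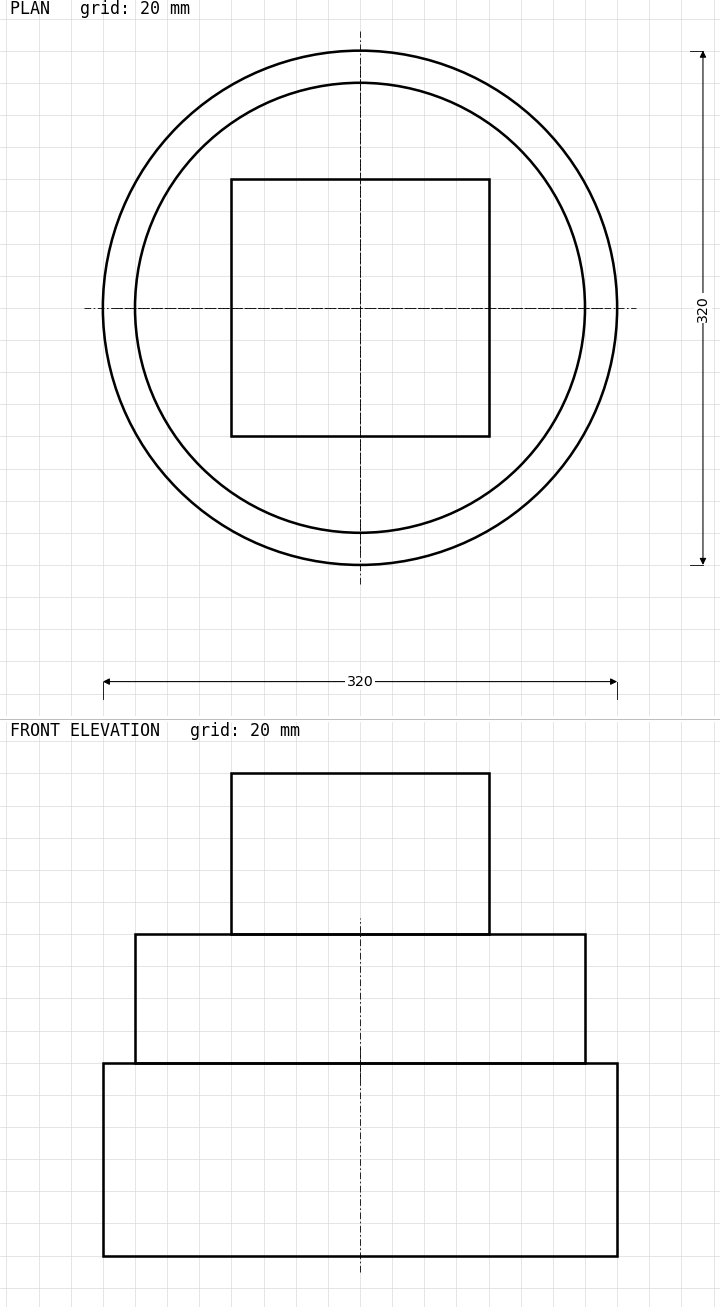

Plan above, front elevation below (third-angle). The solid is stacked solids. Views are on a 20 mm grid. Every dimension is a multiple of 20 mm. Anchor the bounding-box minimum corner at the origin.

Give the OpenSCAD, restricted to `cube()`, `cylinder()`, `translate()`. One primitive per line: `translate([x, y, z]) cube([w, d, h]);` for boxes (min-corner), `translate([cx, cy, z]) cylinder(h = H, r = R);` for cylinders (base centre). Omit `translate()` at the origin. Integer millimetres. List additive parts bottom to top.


translate([160, 160, 0]) cylinder(h = 120, r = 160);
translate([160, 160, 120]) cylinder(h = 80, r = 140);
translate([80, 80, 200]) cube([160, 160, 100]);
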